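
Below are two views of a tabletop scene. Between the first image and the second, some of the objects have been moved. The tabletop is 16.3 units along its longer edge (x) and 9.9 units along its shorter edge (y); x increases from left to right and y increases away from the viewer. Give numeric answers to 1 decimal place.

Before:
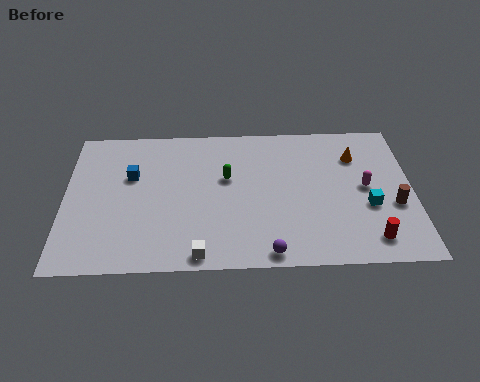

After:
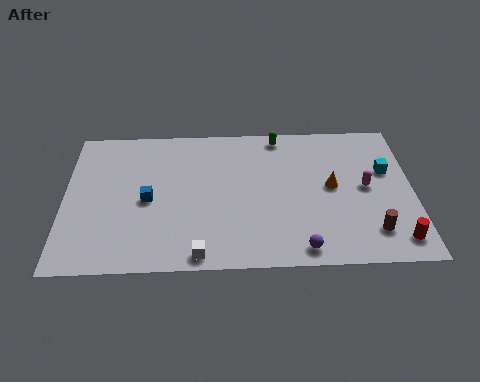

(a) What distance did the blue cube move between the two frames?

1.9

The blue cube was near (3.1, 6.3) before and (3.9, 4.6) after, so it travelled √(0.8² + 1.7²) ≈ 1.9 units.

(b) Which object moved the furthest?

the green capsule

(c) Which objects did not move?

the white cube and the magenta capsule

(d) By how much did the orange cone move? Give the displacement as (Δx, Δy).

(-1.2, -2.1)

From the two frames, the orange cone sits at roughly (13.7, 7.3) before and (12.5, 5.2) after.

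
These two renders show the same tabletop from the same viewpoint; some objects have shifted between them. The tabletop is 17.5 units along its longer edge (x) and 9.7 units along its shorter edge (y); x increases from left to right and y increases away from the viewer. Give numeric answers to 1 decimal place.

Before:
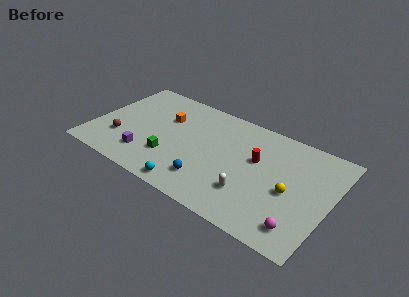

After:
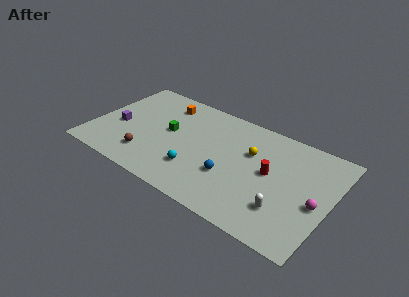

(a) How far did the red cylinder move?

1.3

The red cylinder moved from about (12.0, 5.9) to (13.1, 5.2), a distance of √(1.1² + 0.7²) ≈ 1.3.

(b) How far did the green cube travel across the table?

2.5

From (6.0, 2.9) to (5.5, 5.3), the green cube covered √(0.5² + 2.4²) ≈ 2.5 units.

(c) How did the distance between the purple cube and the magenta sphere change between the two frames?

+3.3

They were about 11.5 units apart before and 14.8 after — 3.3 units further apart.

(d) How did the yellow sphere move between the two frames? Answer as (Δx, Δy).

(-3.2, 2.0)

The yellow sphere was at about (14.7, 4.3) and moved to about (11.5, 6.3).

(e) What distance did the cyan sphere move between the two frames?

1.7

The cyan sphere was near (7.9, 1.0) before and (8.0, 2.7) after, so it travelled √(0.1² + 1.7²) ≈ 1.7 units.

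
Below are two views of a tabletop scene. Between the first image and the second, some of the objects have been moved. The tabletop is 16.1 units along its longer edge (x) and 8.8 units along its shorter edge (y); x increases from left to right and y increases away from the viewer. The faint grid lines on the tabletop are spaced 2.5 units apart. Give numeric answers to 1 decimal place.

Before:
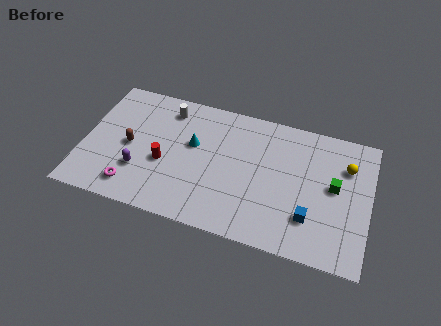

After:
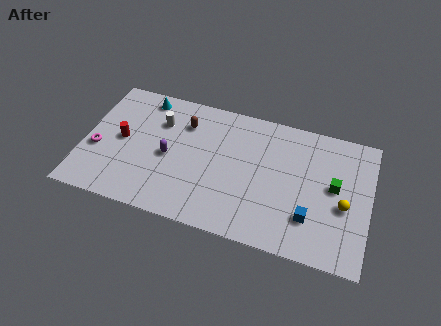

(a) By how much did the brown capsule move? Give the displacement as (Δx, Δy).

(2.9, 2.4)

The brown capsule was at about (2.6, 4.2) and moved to about (5.5, 6.6).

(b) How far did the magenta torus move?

3.0

The magenta torus was near (3.0, 1.5) before and (0.8, 3.5) after, so it travelled √(2.2² + 2.0²) ≈ 3.0 units.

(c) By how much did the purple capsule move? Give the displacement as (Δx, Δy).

(1.5, 1.4)

From the two frames, the purple capsule sits at roughly (3.3, 2.7) before and (4.8, 4.1) after.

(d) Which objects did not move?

the blue cube and the green cube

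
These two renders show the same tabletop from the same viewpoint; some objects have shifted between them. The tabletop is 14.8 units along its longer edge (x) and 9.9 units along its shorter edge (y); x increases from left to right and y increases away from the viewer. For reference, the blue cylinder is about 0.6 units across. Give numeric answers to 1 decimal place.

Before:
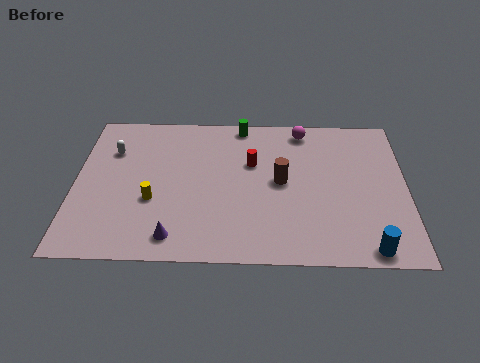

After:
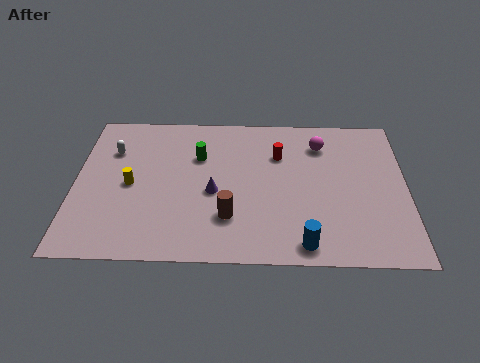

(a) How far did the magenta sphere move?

1.3

From (10.2, 8.7) to (11.0, 7.7), the magenta sphere covered √(0.8² + 1.0²) ≈ 1.3 units.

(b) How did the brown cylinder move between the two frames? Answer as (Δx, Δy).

(-2.3, -2.4)

The brown cylinder started near (9.2, 5.1) and ended near (6.9, 2.7).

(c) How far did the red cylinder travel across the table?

1.3

From (7.9, 6.3) to (9.1, 6.9), the red cylinder covered √(1.2² + 0.6²) ≈ 1.3 units.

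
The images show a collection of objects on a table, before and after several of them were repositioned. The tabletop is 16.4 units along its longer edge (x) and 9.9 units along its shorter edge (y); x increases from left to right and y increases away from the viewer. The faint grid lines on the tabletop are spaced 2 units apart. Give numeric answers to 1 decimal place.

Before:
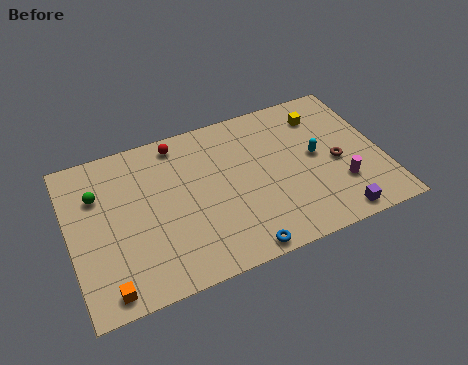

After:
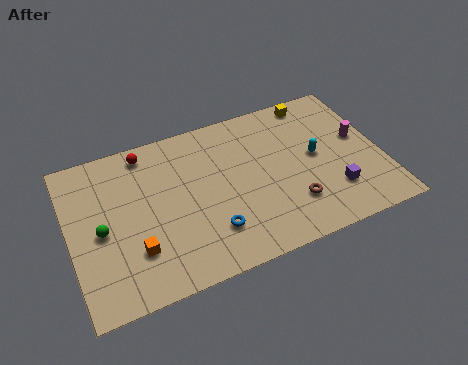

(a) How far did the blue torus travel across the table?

2.1

The blue torus moved from about (8.4, 0.8) to (7.1, 2.5), a distance of √(1.3² + 1.7²) ≈ 2.1.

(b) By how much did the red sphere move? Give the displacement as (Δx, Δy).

(-1.7, 0.0)

The red sphere was at about (6.0, 8.7) and moved to about (4.3, 8.7).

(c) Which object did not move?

the cyan capsule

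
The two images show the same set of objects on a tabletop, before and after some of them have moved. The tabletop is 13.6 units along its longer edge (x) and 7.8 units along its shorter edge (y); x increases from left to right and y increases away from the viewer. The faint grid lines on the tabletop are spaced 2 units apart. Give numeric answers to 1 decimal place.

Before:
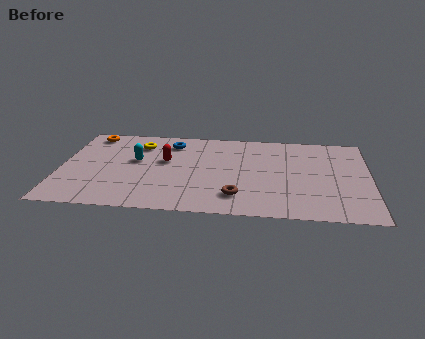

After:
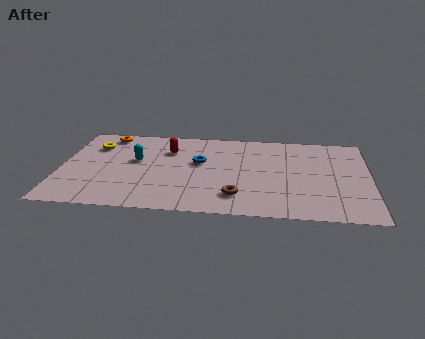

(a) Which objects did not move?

the cyan capsule and the brown torus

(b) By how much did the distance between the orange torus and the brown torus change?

-0.5

The distance was about 8.3 in the first image and 7.8 in the second, so they moved 0.5 units closer together.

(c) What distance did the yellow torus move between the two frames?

2.0

From (3.4, 6.0) to (1.4, 5.7), the yellow torus covered √(2.0² + 0.3²) ≈ 2.0 units.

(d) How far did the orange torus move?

0.7

The orange torus was near (1.2, 6.8) before and (1.9, 6.8) after, so it travelled √(0.7² + 0.0²) ≈ 0.7 units.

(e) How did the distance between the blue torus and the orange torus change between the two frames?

+1.1

Before: roughly 3.6 units apart; after: 4.7. That's 1.1 units further apart.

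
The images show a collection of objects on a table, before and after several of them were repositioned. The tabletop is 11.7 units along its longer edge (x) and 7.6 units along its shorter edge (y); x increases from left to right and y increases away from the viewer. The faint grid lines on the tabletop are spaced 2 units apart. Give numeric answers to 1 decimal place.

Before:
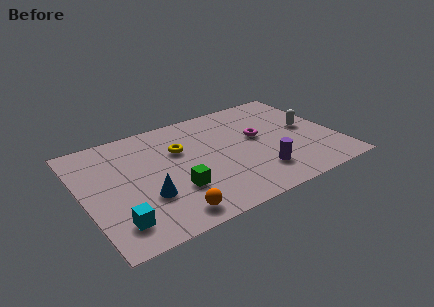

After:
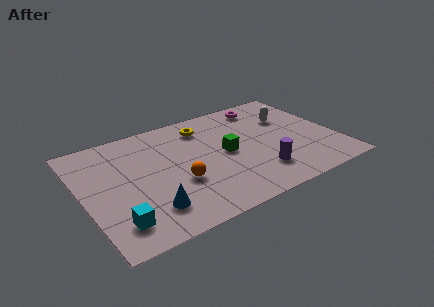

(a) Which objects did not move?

the cyan cube and the purple cylinder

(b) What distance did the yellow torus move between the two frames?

1.7

The yellow torus moved from about (4.6, 5.0) to (5.9, 6.1), a distance of √(1.3² + 1.1²) ≈ 1.7.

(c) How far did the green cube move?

3.0

From (4.0, 2.4) to (6.6, 3.8), the green cube covered √(2.6² + 1.4²) ≈ 3.0 units.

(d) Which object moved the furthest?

the green cube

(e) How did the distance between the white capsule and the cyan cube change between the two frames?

-0.3

Before: roughly 9.6 units apart; after: 9.3. That's 0.3 units closer together.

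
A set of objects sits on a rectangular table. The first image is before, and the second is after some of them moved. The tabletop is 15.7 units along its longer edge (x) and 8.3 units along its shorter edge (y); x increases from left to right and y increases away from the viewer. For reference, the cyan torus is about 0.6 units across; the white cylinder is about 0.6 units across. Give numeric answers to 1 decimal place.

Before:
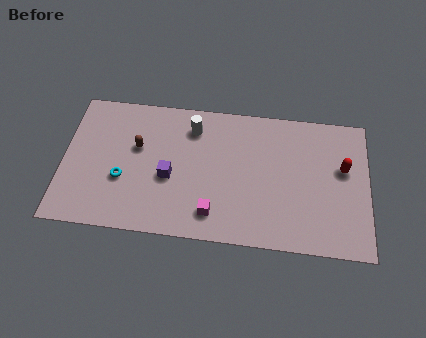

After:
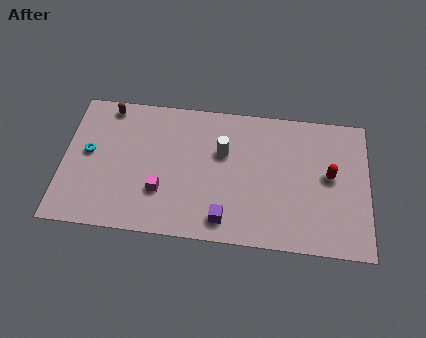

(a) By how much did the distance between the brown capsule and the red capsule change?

+1.3

They were about 10.6 units apart before and 11.9 after — 1.3 units further apart.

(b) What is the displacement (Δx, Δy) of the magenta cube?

(-2.7, 1.0)

The magenta cube was at about (7.8, 1.6) and moved to about (5.1, 2.6).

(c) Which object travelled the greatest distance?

the purple cube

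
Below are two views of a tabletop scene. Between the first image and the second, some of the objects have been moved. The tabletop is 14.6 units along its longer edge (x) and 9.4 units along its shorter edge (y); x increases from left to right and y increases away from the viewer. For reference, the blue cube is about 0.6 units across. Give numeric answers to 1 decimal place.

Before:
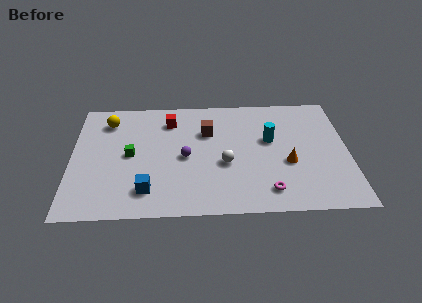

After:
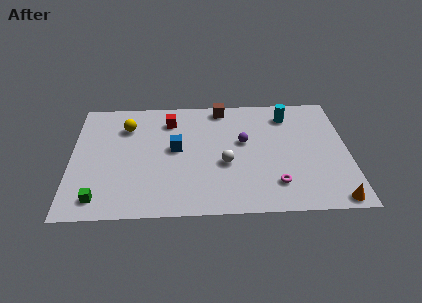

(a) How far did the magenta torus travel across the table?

0.6

The magenta torus moved from about (10.3, 1.6) to (10.7, 2.1), a distance of √(0.4² + 0.5²) ≈ 0.6.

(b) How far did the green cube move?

3.7

The green cube moved from about (3.1, 4.7) to (1.5, 1.4), a distance of √(1.6² + 3.3²) ≈ 3.7.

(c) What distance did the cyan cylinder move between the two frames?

2.2

The cyan cylinder was near (10.5, 5.6) before and (11.5, 7.6) after, so it travelled √(1.0² + 2.0²) ≈ 2.2 units.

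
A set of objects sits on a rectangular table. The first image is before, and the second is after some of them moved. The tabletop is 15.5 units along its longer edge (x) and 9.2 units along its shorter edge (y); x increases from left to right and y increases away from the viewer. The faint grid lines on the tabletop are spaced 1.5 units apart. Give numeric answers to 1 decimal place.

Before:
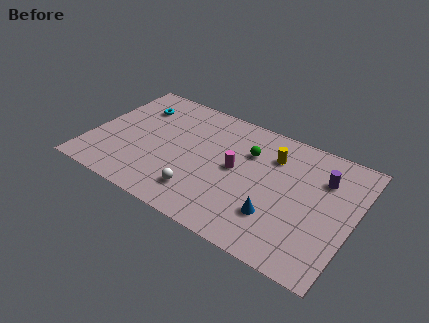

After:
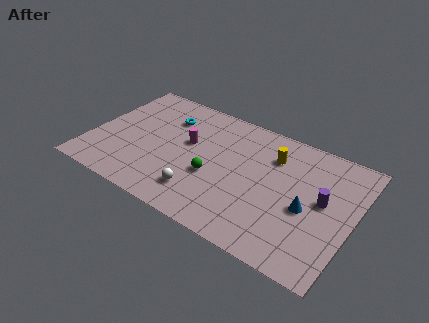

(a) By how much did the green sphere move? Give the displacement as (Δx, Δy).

(-1.7, -2.8)

The green sphere started near (9.1, 6.4) and ended near (7.4, 3.6).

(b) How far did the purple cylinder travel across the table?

1.6

The purple cylinder was near (13.5, 6.6) before and (13.7, 5.0) after, so it travelled √(0.2² + 1.6²) ≈ 1.6 units.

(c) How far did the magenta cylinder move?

3.1

From (8.6, 4.8) to (5.6, 5.4), the magenta cylinder covered √(3.0² + 0.6²) ≈ 3.1 units.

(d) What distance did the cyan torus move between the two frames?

1.9

From (2.2, 6.9) to (4.1, 6.8), the cyan torus covered √(1.9² + 0.1²) ≈ 1.9 units.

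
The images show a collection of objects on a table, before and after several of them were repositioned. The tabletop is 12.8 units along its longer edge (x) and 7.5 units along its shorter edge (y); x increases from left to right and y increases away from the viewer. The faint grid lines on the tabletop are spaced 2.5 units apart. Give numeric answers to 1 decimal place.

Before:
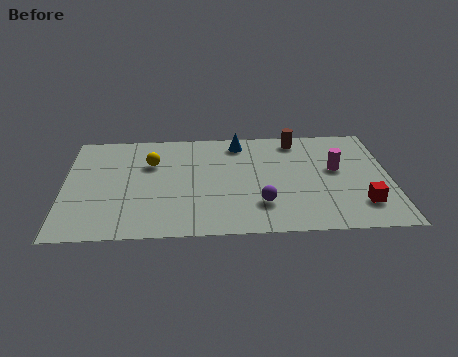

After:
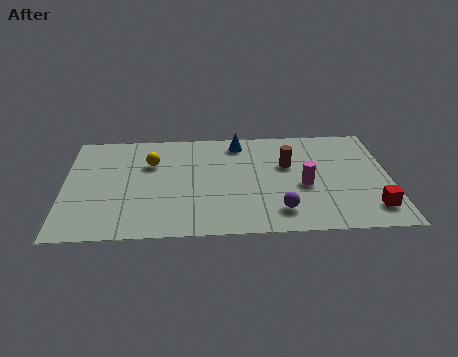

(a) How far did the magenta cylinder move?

1.7

The magenta cylinder moved from about (10.7, 4.3) to (9.4, 3.2), a distance of √(1.3² + 1.1²) ≈ 1.7.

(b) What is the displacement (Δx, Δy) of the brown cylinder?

(-0.4, -1.8)

From the two frames, the brown cylinder sits at roughly (9.2, 6.5) before and (8.8, 4.7) after.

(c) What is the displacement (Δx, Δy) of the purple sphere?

(0.7, -0.5)

The purple sphere was at about (7.7, 2.0) and moved to about (8.4, 1.5).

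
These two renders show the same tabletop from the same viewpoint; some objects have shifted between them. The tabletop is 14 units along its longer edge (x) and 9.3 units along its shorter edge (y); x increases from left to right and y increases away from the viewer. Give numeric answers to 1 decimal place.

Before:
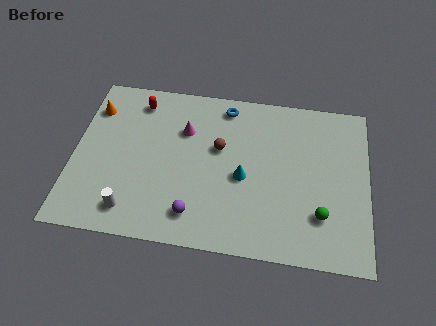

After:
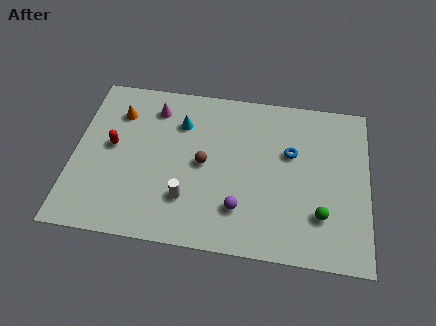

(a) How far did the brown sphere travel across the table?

1.2

From (6.9, 5.6) to (6.2, 4.6), the brown sphere covered √(0.7² + 1.0²) ≈ 1.2 units.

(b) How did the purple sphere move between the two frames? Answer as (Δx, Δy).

(2.1, 0.6)

The purple sphere was at about (5.9, 1.7) and moved to about (8.0, 2.3).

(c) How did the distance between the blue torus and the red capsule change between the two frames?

+4.3

Before: roughly 4.2 units apart; after: 8.5. That's 4.3 units further apart.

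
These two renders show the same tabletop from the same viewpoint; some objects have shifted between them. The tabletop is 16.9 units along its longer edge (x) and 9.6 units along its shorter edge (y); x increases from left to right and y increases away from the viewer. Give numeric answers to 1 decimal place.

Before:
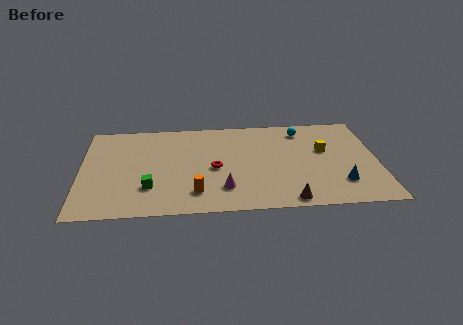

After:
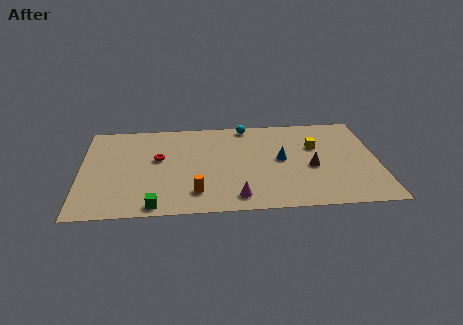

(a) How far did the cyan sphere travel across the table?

3.3

From (12.7, 8.0) to (9.5, 8.7), the cyan sphere covered √(3.2² + 0.7²) ≈ 3.3 units.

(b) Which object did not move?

the orange cylinder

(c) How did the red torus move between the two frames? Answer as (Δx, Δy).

(-3.2, 1.2)

The red torus started near (7.6, 4.4) and ended near (4.4, 5.6).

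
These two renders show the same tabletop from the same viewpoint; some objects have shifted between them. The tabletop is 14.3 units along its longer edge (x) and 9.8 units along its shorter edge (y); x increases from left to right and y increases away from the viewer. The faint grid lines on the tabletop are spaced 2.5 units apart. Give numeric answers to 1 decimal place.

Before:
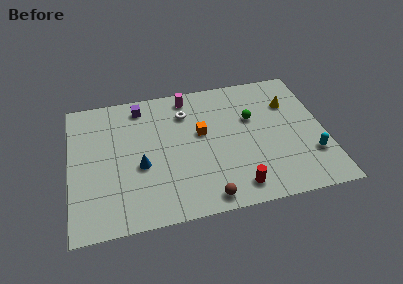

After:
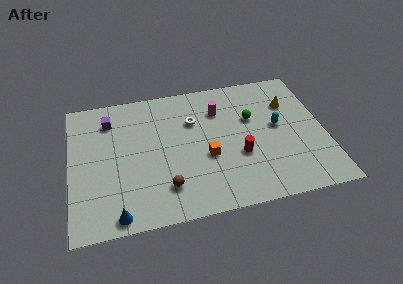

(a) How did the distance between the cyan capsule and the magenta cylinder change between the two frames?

-5.1

Before: roughly 8.8 units apart; after: 3.7. That's 5.1 units closer together.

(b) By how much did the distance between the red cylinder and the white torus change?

-2.6

The distance was about 6.5 in the first image and 3.9 in the second, so they moved 2.6 units closer together.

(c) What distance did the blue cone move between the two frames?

3.4

The blue cone was near (3.9, 4.0) before and (2.5, 0.9) after, so it travelled √(1.4² + 3.1²) ≈ 3.4 units.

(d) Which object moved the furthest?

the blue cone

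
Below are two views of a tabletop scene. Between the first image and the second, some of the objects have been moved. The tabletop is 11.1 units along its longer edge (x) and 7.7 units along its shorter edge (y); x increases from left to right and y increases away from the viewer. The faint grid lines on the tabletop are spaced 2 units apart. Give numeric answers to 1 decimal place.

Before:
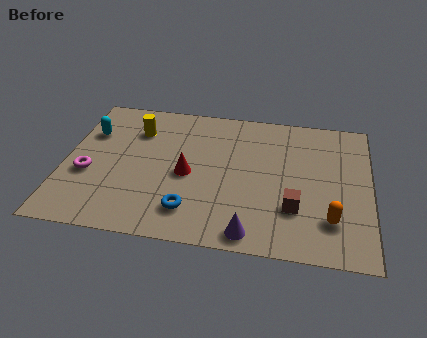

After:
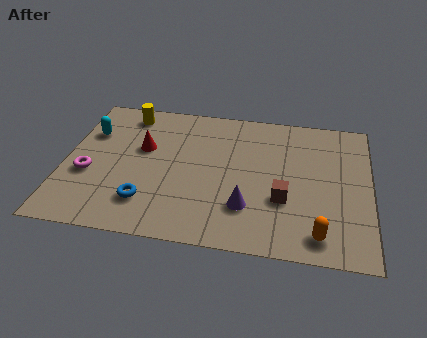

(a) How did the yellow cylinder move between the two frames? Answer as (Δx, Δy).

(-0.4, 0.9)

From the two frames, the yellow cylinder sits at roughly (2.5, 5.7) before and (2.1, 6.6) after.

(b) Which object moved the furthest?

the red cone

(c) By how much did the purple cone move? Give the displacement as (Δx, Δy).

(-0.2, 1.3)

From the two frames, the purple cone sits at roughly (6.9, 0.8) before and (6.7, 2.1) after.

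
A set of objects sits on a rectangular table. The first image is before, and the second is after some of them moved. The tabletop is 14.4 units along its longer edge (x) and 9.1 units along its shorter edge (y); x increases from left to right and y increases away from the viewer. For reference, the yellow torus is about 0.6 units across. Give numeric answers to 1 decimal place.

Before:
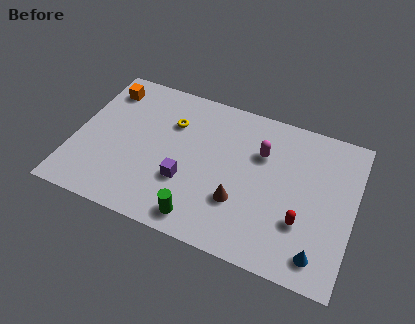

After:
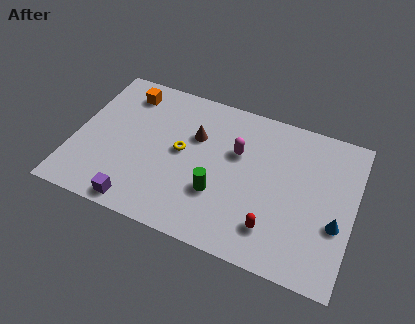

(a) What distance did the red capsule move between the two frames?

1.7

The red capsule moved from about (11.9, 2.9) to (10.5, 2.0), a distance of √(1.4² + 0.9²) ≈ 1.7.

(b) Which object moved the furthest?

the brown cone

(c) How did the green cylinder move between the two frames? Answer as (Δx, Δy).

(0.7, 1.8)

From the two frames, the green cylinder sits at roughly (6.9, 1.2) before and (7.6, 3.0) after.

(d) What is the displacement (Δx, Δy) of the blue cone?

(0.7, 2.0)

The blue cone was at about (12.9, 1.4) and moved to about (13.6, 3.4).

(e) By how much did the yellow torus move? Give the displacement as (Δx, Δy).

(0.7, -1.6)

The yellow torus started near (4.8, 6.4) and ended near (5.5, 4.8).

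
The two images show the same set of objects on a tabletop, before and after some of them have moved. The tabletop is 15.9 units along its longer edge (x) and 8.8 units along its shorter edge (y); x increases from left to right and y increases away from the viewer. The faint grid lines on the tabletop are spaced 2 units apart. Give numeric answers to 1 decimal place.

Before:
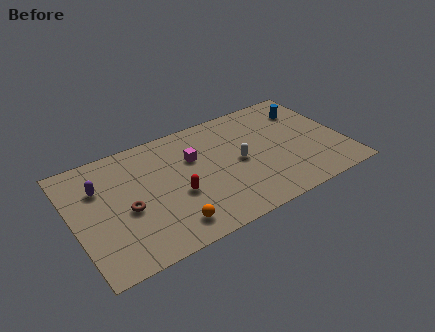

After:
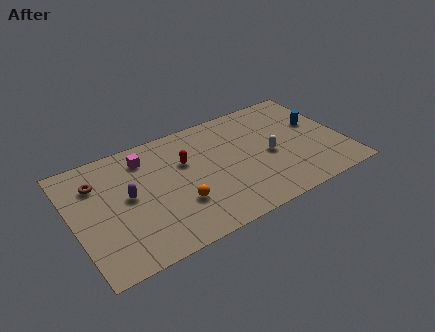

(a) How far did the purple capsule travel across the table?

2.1

The purple capsule was near (1.7, 6.1) before and (3.2, 4.7) after, so it travelled √(1.5² + 1.4²) ≈ 2.1 units.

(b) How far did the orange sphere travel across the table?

1.5

The orange sphere was near (5.2, 1.5) before and (5.9, 2.8) after, so it travelled √(0.7² + 1.3²) ≈ 1.5 units.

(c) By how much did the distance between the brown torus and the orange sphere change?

+2.5

Before: roughly 3.2 units apart; after: 5.7. That's 2.5 units further apart.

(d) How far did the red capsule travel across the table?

2.3

From (5.9, 3.5) to (6.7, 5.7), the red capsule covered √(0.8² + 2.2²) ≈ 2.3 units.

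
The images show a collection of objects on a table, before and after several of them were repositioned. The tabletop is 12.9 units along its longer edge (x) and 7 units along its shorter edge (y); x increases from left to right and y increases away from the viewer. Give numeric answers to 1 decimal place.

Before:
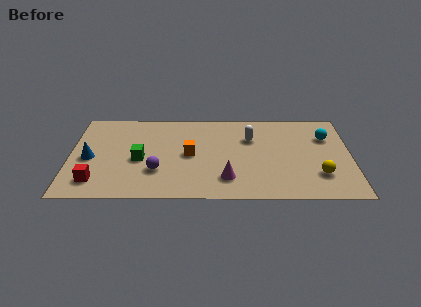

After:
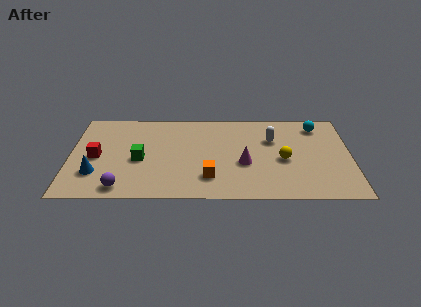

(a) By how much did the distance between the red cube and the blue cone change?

-0.5

They were about 1.8 units apart before and 1.3 after — 0.5 units closer together.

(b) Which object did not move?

the green cube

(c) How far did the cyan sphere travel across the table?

1.0

The cyan sphere moved from about (11.8, 4.9) to (11.4, 5.8), a distance of √(0.4² + 0.9²) ≈ 1.0.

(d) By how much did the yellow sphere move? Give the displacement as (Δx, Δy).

(-1.6, 1.2)

The yellow sphere started near (11.4, 1.9) and ended near (9.8, 3.1).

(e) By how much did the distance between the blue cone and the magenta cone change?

+0.3

Before: roughly 6.5 units apart; after: 6.8. That's 0.3 units further apart.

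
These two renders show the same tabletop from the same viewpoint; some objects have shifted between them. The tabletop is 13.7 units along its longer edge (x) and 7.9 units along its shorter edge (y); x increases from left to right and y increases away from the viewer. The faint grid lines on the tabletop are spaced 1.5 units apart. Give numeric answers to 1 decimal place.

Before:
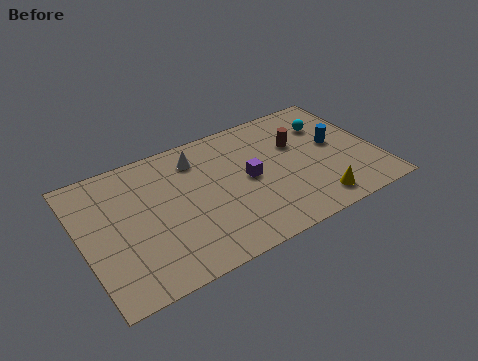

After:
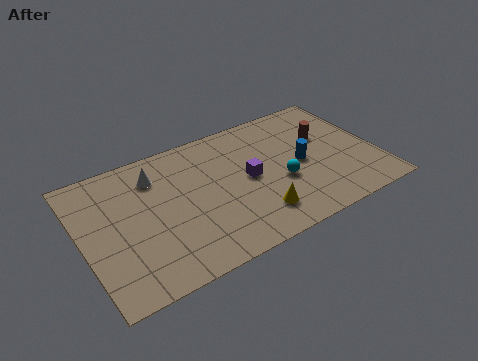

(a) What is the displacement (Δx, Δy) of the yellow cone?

(-2.7, 0.5)

From the two frames, the yellow cone sits at roughly (10.4, 1.2) before and (7.7, 1.7) after.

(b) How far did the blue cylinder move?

1.8

From (11.9, 4.3) to (10.2, 3.8), the blue cylinder covered √(1.7² + 0.5²) ≈ 1.8 units.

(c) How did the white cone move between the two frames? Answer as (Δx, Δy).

(-2.0, -0.2)

From the two frames, the white cone sits at roughly (5.6, 6.3) before and (3.6, 6.1) after.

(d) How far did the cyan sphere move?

3.7

The cyan sphere moved from about (11.8, 5.7) to (9.1, 3.1), a distance of √(2.7² + 2.6²) ≈ 3.7.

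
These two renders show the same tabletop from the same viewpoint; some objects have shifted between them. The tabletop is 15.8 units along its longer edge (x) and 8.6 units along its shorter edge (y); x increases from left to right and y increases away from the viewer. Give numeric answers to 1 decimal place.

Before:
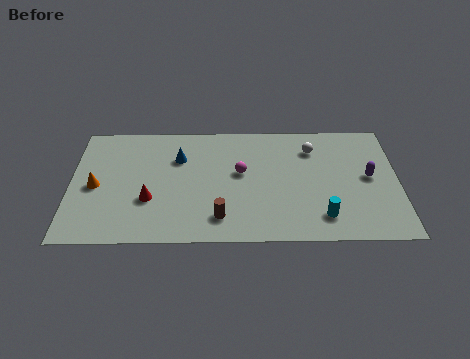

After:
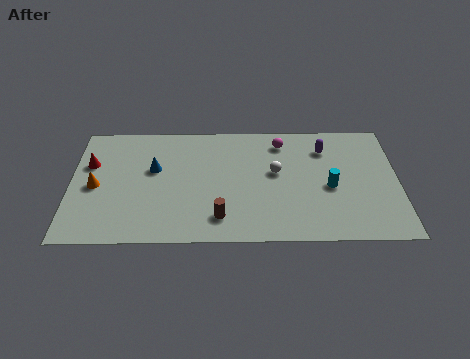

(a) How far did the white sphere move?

2.5

The white sphere was near (11.7, 6.6) before and (9.9, 4.9) after, so it travelled √(1.8² + 1.7²) ≈ 2.5 units.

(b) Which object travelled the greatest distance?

the red cone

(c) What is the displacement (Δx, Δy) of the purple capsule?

(-2.1, 2.1)

From the two frames, the purple capsule sits at roughly (14.4, 4.5) before and (12.3, 6.6) after.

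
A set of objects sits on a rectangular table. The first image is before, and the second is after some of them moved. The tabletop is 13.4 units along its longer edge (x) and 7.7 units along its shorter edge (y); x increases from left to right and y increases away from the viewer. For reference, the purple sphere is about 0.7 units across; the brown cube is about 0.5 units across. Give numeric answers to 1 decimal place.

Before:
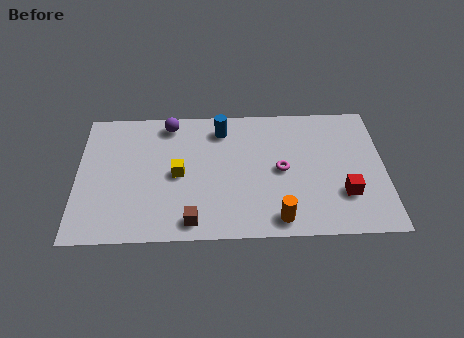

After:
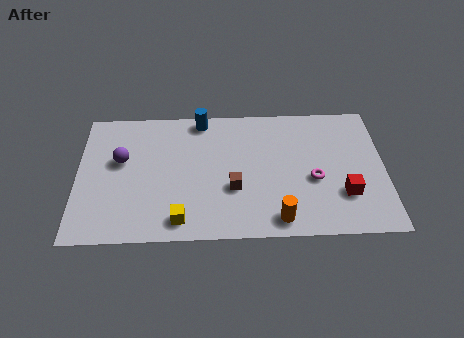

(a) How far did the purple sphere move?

3.0

The purple sphere moved from about (4.0, 6.7) to (1.9, 4.6), a distance of √(2.1² + 2.1²) ≈ 3.0.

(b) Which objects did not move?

the red cube and the orange cylinder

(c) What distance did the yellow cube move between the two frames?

2.6

From (4.4, 3.7) to (4.5, 1.1), the yellow cube covered √(0.1² + 2.6²) ≈ 2.6 units.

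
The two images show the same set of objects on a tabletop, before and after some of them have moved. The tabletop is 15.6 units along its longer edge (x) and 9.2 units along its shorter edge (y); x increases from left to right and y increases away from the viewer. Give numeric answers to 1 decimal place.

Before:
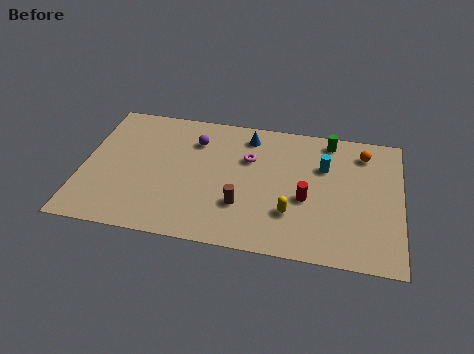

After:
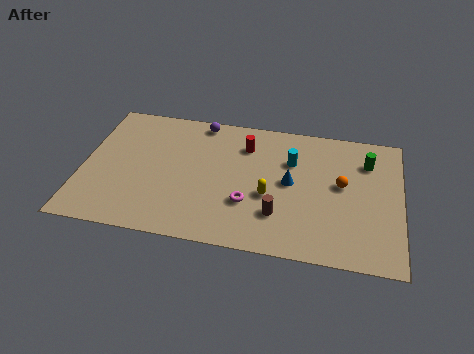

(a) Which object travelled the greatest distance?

the red cylinder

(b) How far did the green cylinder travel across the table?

2.2

The green cylinder was near (12.0, 8.1) before and (13.9, 6.9) after, so it travelled √(1.9² + 1.2²) ≈ 2.2 units.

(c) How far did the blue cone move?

3.6

From (8.0, 7.7) to (10.2, 4.8), the blue cone covered √(2.2² + 2.9²) ≈ 3.6 units.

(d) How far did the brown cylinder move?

1.8

The brown cylinder moved from about (7.9, 2.8) to (9.7, 2.5), a distance of √(1.8² + 0.3²) ≈ 1.8.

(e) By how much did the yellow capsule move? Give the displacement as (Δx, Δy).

(-1.1, 1.0)

The yellow capsule started near (10.3, 2.7) and ended near (9.2, 3.7).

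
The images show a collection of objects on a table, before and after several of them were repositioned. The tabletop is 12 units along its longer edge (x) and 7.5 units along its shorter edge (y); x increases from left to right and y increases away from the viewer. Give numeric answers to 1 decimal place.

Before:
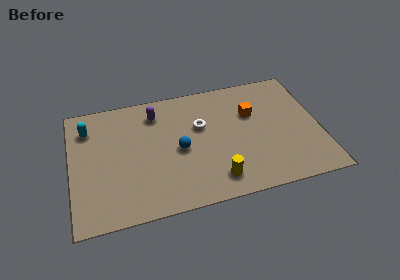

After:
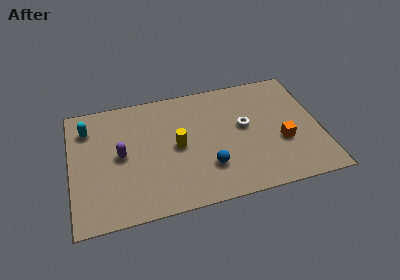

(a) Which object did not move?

the cyan capsule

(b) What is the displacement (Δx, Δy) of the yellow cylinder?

(-1.7, 2.4)

The yellow cylinder was at about (6.8, 1.3) and moved to about (5.1, 3.7).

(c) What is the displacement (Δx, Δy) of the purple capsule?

(-1.8, -2.2)

The purple capsule started near (4.2, 6.0) and ended near (2.4, 3.8).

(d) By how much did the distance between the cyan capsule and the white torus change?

+2.2

Before: roughly 5.5 units apart; after: 7.7. That's 2.2 units further apart.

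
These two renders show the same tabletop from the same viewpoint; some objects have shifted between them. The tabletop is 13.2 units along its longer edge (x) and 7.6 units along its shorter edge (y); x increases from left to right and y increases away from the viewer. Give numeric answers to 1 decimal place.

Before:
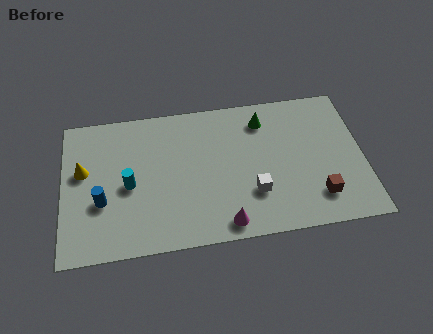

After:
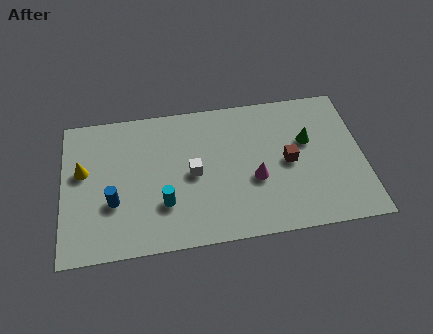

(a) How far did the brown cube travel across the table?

2.3

The brown cube moved from about (11.1, 1.7) to (9.9, 3.7), a distance of √(1.2² + 2.0²) ≈ 2.3.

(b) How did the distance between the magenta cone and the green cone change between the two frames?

-2.6

Before: roughly 5.5 units apart; after: 2.9. That's 2.6 units closer together.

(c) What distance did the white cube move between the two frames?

3.0

From (8.3, 2.3) to (5.7, 3.7), the white cube covered √(2.6² + 1.4²) ≈ 3.0 units.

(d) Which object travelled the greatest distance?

the white cube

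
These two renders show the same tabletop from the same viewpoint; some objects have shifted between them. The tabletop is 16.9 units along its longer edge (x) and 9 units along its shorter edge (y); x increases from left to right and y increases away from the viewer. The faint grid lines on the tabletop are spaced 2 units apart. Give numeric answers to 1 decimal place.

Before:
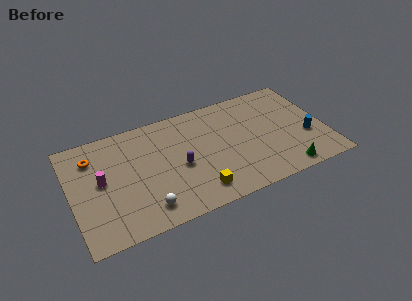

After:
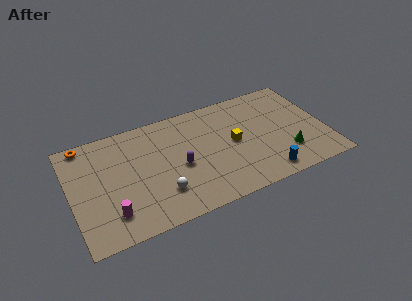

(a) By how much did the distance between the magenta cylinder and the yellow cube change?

+2.0

They were about 6.8 units apart before and 8.8 after — 2.0 units further apart.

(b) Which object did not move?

the purple capsule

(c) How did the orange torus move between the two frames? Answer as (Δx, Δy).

(-0.4, 1.3)

The orange torus started near (1.6, 6.9) and ended near (1.2, 8.2).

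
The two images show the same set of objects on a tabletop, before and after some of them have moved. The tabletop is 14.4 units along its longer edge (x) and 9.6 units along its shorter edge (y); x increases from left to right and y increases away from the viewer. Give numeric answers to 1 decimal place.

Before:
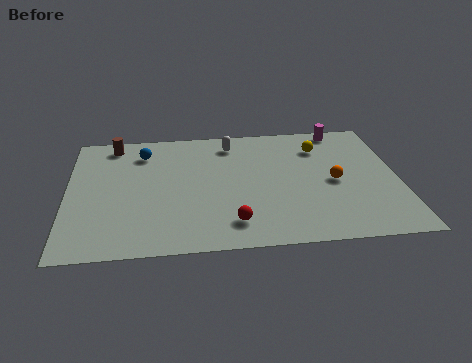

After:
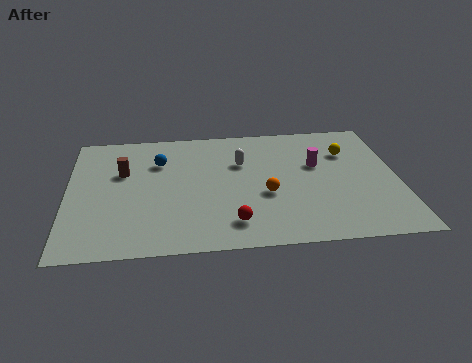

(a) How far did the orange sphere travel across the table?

3.1

The orange sphere moved from about (11.6, 4.5) to (8.6, 3.8), a distance of √(3.0² + 0.7²) ≈ 3.1.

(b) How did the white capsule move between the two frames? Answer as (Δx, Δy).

(0.4, -1.6)

From the two frames, the white capsule sits at roughly (7.2, 8.0) before and (7.6, 6.4) after.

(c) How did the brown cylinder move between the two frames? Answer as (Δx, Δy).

(0.4, -2.3)

The brown cylinder was at about (2.0, 8.4) and moved to about (2.4, 6.1).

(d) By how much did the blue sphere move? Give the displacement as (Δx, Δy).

(0.7, -0.8)

From the two frames, the blue sphere sits at roughly (3.3, 7.6) before and (4.0, 6.8) after.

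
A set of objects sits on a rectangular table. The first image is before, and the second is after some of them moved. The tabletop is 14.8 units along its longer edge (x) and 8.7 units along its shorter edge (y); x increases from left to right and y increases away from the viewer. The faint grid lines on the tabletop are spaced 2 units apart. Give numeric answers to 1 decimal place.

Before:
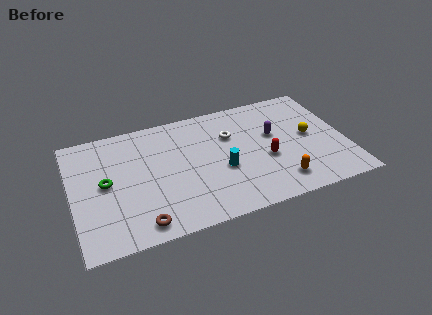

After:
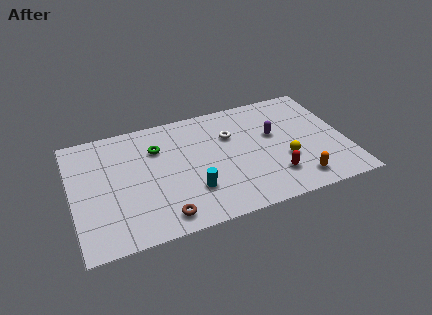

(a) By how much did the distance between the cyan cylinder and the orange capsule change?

+2.2

Before: roughly 3.5 units apart; after: 5.7. That's 2.2 units further apart.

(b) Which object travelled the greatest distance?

the green torus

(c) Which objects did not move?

the purple capsule and the white torus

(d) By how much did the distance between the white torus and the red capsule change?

+1.4

They were about 2.9 units apart before and 4.3 after — 1.4 units further apart.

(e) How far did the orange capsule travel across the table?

1.0

From (10.9, 1.6) to (11.9, 1.4), the orange capsule covered √(1.0² + 0.2²) ≈ 1.0 units.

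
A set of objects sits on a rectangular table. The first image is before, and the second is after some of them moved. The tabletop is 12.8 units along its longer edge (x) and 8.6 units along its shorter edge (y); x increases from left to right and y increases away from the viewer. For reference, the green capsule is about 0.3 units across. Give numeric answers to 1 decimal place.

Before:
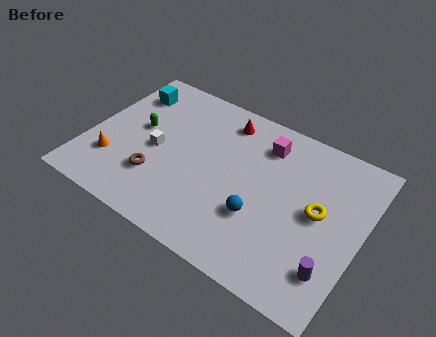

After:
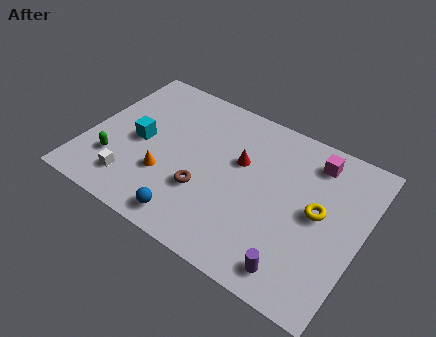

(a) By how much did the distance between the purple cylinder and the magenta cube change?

-0.3

Before: roughly 6.2 units apart; after: 5.9. That's 0.3 units closer together.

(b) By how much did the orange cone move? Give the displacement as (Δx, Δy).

(2.5, 0.4)

From the two frames, the orange cone sits at roughly (1.4, 2.4) before and (3.9, 2.8) after.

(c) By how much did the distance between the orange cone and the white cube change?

-0.6

They were about 2.4 units apart before and 1.8 after — 0.6 units closer together.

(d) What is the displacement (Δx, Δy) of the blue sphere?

(-2.9, -1.8)

The blue sphere started near (8.3, 2.9) and ended near (5.4, 1.1).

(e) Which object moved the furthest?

the blue sphere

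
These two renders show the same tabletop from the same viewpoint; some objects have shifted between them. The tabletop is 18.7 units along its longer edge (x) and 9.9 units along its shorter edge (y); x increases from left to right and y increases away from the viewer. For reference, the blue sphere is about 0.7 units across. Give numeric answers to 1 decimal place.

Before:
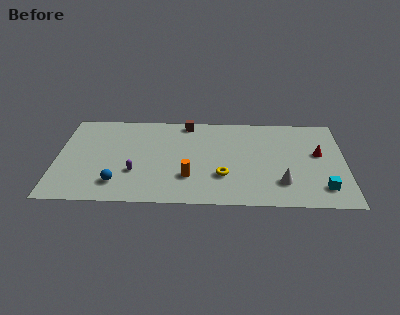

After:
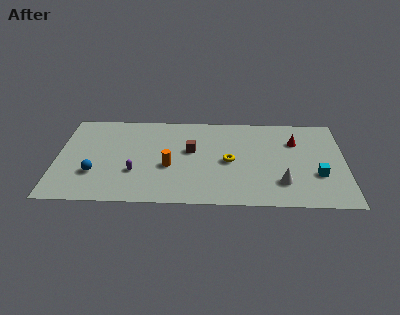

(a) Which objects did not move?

the purple capsule and the white cone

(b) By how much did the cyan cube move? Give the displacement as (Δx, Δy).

(-0.3, 1.4)

The cyan cube started near (17.2, 2.0) and ended near (16.9, 3.4).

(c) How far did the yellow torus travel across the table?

1.6

The yellow torus moved from about (10.8, 3.1) to (11.2, 4.7), a distance of √(0.4² + 1.6²) ≈ 1.6.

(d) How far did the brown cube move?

3.1

The brown cube moved from about (8.4, 8.9) to (8.7, 5.8), a distance of √(0.3² + 3.1²) ≈ 3.1.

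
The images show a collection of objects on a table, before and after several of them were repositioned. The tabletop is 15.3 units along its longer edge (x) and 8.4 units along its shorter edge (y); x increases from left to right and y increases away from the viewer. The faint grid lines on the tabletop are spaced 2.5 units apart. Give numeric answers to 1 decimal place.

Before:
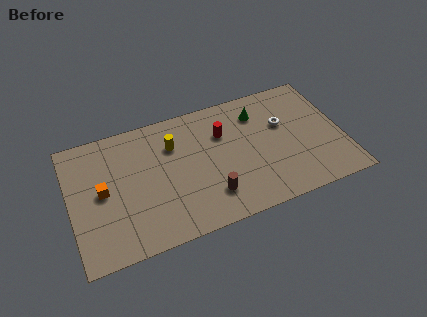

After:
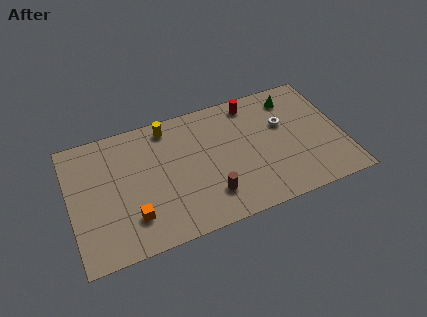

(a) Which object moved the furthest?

the orange cube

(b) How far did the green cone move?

2.0

From (10.8, 6.5) to (12.8, 6.9), the green cone covered √(2.0² + 0.4²) ≈ 2.0 units.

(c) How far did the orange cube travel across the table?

2.7

The orange cube moved from about (1.8, 4.3) to (3.3, 2.1), a distance of √(1.5² + 2.2²) ≈ 2.7.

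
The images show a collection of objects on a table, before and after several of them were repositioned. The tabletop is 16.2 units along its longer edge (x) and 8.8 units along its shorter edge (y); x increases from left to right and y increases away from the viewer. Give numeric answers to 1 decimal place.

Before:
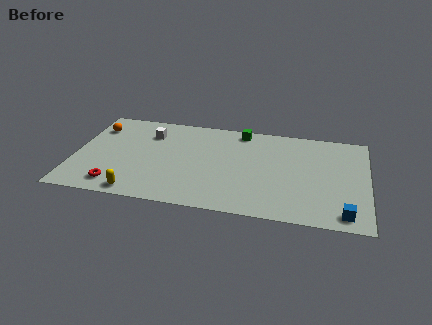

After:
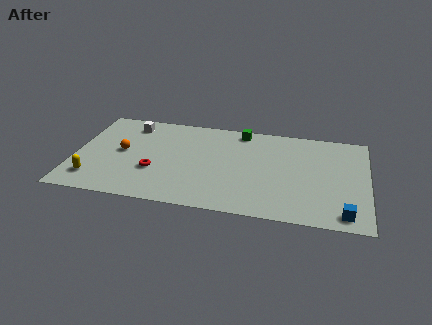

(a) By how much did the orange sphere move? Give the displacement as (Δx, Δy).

(1.6, -2.1)

The orange sphere started near (1.0, 6.7) and ended near (2.6, 4.6).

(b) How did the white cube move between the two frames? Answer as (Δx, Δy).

(-1.1, 0.7)

From the two frames, the white cube sits at roughly (4.0, 6.6) before and (2.9, 7.3) after.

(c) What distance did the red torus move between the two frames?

2.6

From (2.5, 1.4) to (4.5, 3.1), the red torus covered √(2.0² + 1.7²) ≈ 2.6 units.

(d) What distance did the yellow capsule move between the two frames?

2.7

The yellow capsule was near (3.7, 0.9) before and (1.2, 1.8) after, so it travelled √(2.5² + 0.9²) ≈ 2.7 units.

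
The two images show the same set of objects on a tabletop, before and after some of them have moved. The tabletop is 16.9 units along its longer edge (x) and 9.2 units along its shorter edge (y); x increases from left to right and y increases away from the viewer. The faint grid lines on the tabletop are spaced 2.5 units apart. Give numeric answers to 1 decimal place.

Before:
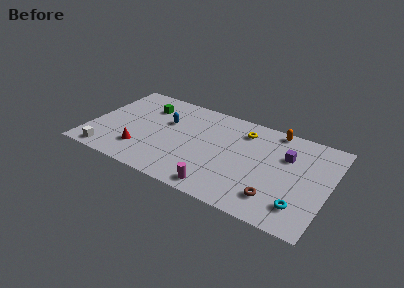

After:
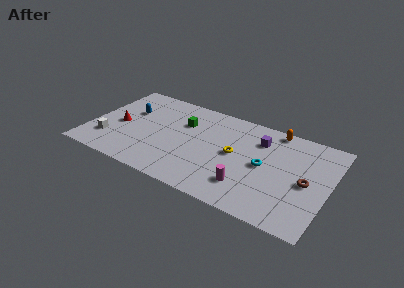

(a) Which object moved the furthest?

the cyan torus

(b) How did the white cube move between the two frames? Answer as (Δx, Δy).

(-0.2, 1.4)

The white cube started near (1.7, 1.0) and ended near (1.5, 2.4).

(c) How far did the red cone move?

2.7

The red cone was near (3.9, 2.3) before and (2.0, 4.2) after, so it travelled √(1.9² + 1.9²) ≈ 2.7 units.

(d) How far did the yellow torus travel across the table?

2.5

From (10.6, 7.3) to (10.3, 4.8), the yellow torus covered √(0.3² + 2.5²) ≈ 2.5 units.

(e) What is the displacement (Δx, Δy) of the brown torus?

(1.9, 2.3)

From the two frames, the brown torus sits at roughly (13.5, 2.0) before and (15.4, 4.3) after.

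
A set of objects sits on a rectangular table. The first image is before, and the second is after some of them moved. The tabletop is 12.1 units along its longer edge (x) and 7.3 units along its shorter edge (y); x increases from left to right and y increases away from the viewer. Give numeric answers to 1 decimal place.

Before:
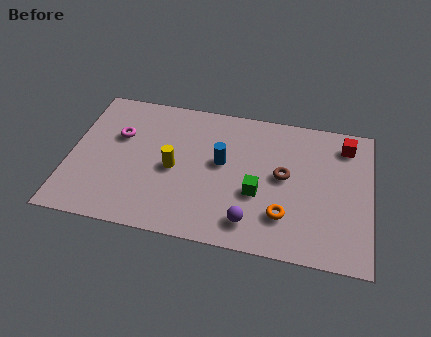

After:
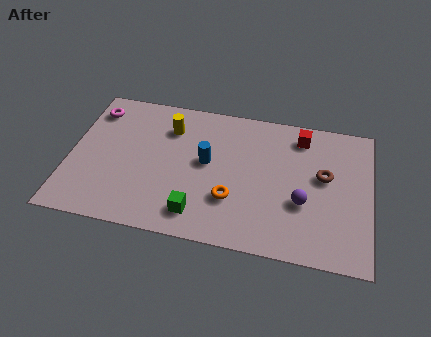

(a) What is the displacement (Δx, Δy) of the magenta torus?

(-1.1, 1.2)

The magenta torus was at about (1.9, 4.7) and moved to about (0.8, 5.9).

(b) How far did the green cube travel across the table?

2.7

From (7.6, 2.8) to (5.3, 1.3), the green cube covered √(2.3² + 1.5²) ≈ 2.7 units.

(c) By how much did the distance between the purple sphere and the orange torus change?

+1.4

The distance was about 1.4 in the first image and 2.8 in the second, so they moved 1.4 units further apart.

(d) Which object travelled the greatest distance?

the green cube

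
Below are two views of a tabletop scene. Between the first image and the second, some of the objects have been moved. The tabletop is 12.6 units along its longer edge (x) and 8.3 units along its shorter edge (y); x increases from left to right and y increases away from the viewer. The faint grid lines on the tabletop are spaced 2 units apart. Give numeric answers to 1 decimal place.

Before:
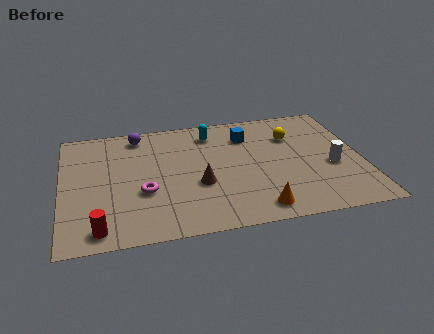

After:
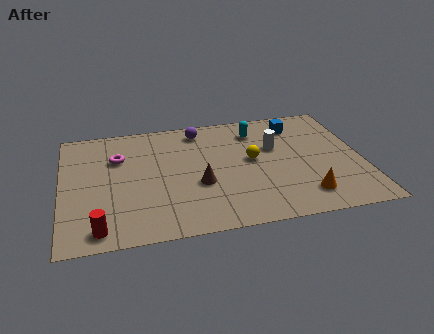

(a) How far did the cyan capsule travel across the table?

1.9

From (6.4, 6.8) to (8.3, 6.6), the cyan capsule covered √(1.9² + 0.2²) ≈ 1.9 units.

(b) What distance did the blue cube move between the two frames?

2.1

The blue cube moved from about (7.9, 6.3) to (10.0, 6.7), a distance of √(2.1² + 0.4²) ≈ 2.1.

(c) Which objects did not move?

the red cylinder and the brown cone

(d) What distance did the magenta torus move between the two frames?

2.8

The magenta torus moved from about (3.4, 3.1) to (2.4, 5.7), a distance of √(1.0² + 2.6²) ≈ 2.8.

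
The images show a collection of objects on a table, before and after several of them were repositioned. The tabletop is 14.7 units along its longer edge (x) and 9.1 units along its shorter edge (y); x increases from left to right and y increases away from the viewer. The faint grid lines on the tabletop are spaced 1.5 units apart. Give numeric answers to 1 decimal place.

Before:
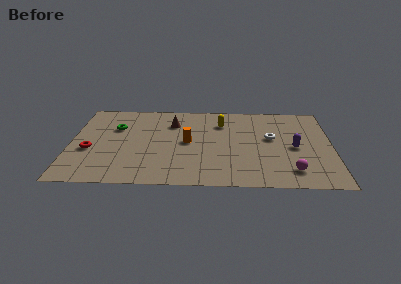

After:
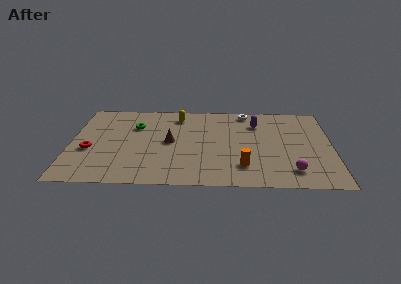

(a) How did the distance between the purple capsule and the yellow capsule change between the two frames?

-0.3

Before: roughly 4.9 units apart; after: 4.6. That's 0.3 units closer together.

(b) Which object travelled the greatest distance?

the orange cylinder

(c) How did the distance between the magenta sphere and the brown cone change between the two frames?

-1.0

Before: roughly 8.4 units apart; after: 7.4. That's 1.0 units closer together.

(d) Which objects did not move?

the red torus and the magenta sphere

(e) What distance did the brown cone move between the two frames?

2.1

The brown cone was near (5.7, 6.7) before and (5.6, 4.6) after, so it travelled √(0.1² + 2.1²) ≈ 2.1 units.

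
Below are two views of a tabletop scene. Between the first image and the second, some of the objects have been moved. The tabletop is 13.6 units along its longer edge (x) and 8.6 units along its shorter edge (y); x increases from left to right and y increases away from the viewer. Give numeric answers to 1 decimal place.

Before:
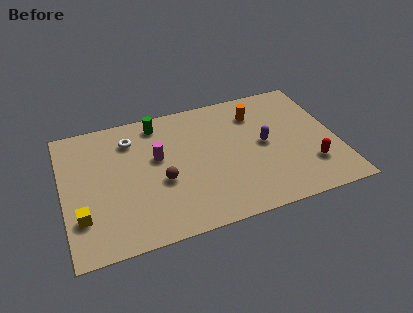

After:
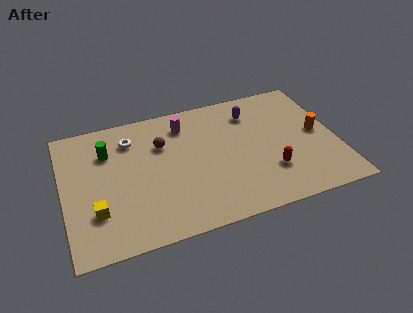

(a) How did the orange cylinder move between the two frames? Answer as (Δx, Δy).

(2.9, -2.2)

From the two frames, the orange cylinder sits at roughly (9.8, 6.6) before and (12.7, 4.4) after.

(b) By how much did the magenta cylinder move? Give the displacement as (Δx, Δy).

(1.5, 1.8)

The magenta cylinder started near (4.7, 5.1) and ended near (6.2, 6.9).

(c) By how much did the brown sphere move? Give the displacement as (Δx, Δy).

(0.2, 2.4)

The brown sphere was at about (4.8, 3.5) and moved to about (5.0, 5.9).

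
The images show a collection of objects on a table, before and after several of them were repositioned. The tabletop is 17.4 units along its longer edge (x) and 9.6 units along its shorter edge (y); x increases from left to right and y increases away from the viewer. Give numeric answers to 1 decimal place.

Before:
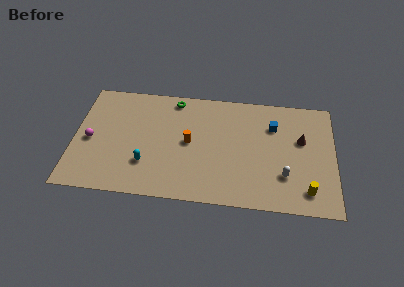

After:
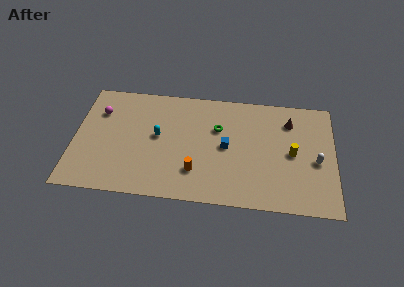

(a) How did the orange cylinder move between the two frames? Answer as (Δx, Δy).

(0.5, -2.4)

From the two frames, the orange cylinder sits at roughly (7.7, 4.9) before and (8.2, 2.5) after.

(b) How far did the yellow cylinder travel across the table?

3.2

The yellow cylinder moved from about (15.6, 1.7) to (14.6, 4.7), a distance of √(1.0² + 3.0²) ≈ 3.2.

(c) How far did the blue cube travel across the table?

3.7

The blue cube moved from about (13.3, 6.9) to (10.2, 4.8), a distance of √(3.1² + 2.1²) ≈ 3.7.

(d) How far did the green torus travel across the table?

3.7

The green torus was near (6.6, 8.5) before and (9.6, 6.3) after, so it travelled √(3.0² + 2.2²) ≈ 3.7 units.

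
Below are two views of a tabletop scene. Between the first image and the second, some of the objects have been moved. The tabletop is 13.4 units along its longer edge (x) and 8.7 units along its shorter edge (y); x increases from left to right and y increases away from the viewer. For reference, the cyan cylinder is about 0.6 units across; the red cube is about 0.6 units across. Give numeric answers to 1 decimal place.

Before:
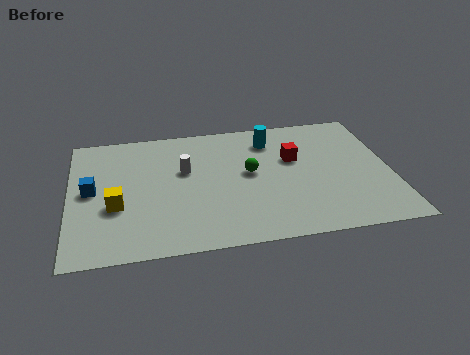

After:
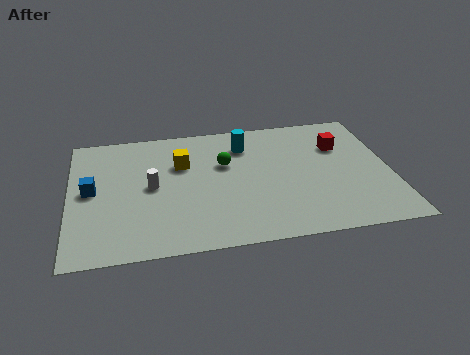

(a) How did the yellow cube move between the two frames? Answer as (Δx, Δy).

(2.8, 2.5)

The yellow cube was at about (1.9, 3.3) and moved to about (4.7, 5.8).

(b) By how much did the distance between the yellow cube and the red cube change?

-1.1

The distance was about 7.8 in the first image and 6.7 in the second, so they moved 1.1 units closer together.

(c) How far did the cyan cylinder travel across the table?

1.1

The cyan cylinder was near (8.5, 6.9) before and (7.4, 6.7) after, so it travelled √(1.1² + 0.2²) ≈ 1.1 units.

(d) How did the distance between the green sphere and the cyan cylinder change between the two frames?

-0.9

They were about 2.4 units apart before and 1.5 after — 0.9 units closer together.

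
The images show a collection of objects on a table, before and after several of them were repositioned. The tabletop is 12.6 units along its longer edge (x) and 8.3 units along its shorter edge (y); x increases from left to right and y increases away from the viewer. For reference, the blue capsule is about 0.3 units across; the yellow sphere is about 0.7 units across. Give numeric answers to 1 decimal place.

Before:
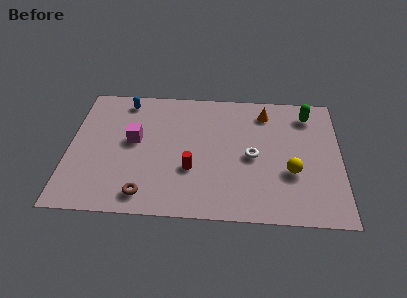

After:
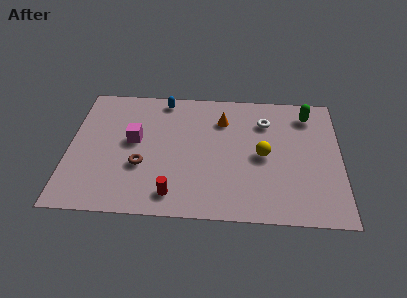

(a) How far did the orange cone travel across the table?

2.1

The orange cone moved from about (9.1, 6.8) to (7.1, 6.2), a distance of √(2.0² + 0.6²) ≈ 2.1.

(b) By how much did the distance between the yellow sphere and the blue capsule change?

-3.1

Before: roughly 8.9 units apart; after: 5.8. That's 3.1 units closer together.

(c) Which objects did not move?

the green capsule and the magenta cube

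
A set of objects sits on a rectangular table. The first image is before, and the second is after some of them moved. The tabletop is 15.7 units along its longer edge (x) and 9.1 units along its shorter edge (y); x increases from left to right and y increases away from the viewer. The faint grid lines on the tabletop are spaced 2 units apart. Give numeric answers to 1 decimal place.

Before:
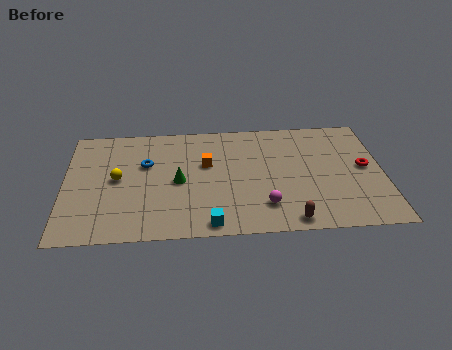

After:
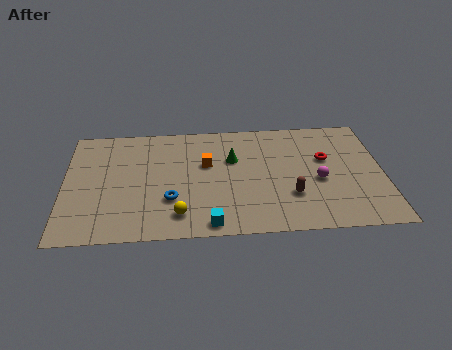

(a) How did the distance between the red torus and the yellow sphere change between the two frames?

-3.9

They were about 12.2 units apart before and 8.3 after — 3.9 units closer together.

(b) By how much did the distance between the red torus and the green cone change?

-4.6

The distance was about 9.2 in the first image and 4.6 in the second, so they moved 4.6 units closer together.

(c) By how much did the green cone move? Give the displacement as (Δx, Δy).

(2.7, 1.6)

From the two frames, the green cone sits at roughly (5.6, 4.3) before and (8.3, 5.9) after.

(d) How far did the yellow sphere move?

4.2

From (2.6, 4.7) to (5.6, 1.7), the yellow sphere covered √(3.0² + 3.0²) ≈ 4.2 units.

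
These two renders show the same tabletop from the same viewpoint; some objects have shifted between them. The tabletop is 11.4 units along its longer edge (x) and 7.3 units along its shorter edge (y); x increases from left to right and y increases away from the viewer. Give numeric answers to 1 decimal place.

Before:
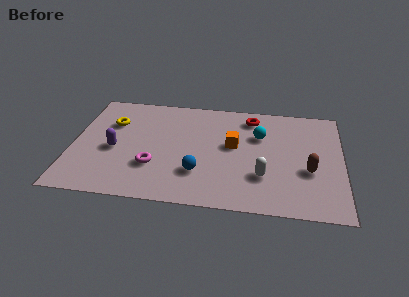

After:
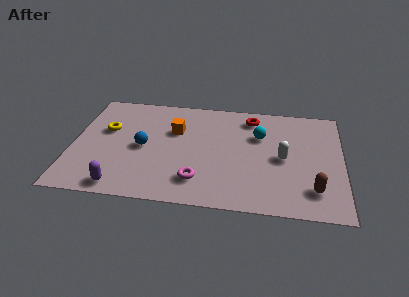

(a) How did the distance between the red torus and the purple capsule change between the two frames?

+1.1

Before: roughly 6.4 units apart; after: 7.5. That's 1.1 units further apart.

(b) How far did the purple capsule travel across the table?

2.4

From (1.8, 3.2) to (2.2, 0.8), the purple capsule covered √(0.4² + 2.4²) ≈ 2.4 units.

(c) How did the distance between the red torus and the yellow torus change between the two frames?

+0.3

They were about 6.0 units apart before and 6.3 after — 0.3 units further apart.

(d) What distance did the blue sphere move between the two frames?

2.8

The blue sphere moved from about (5.4, 2.1) to (3.0, 3.5), a distance of √(2.4² + 1.4²) ≈ 2.8.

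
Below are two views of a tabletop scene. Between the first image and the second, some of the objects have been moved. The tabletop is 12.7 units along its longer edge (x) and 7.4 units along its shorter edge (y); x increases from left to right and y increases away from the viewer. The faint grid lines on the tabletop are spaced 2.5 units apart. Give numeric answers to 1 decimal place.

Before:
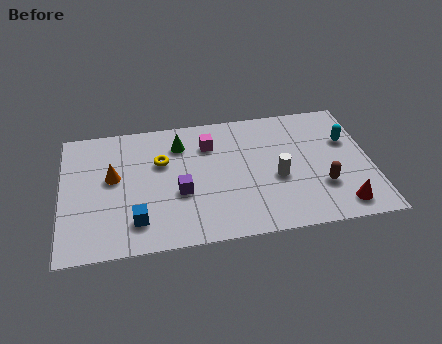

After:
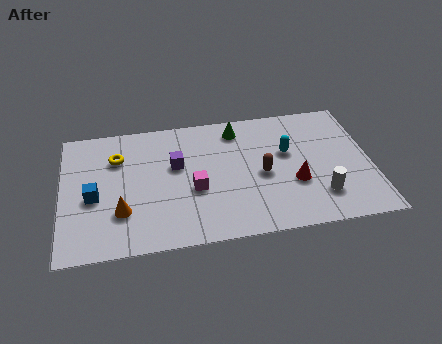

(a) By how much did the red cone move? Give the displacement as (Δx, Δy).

(-1.8, 1.6)

From the two frames, the red cone sits at roughly (11.3, 1.1) before and (9.5, 2.7) after.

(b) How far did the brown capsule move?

2.6

The brown capsule moved from about (10.6, 2.3) to (8.2, 3.4), a distance of √(2.4² + 1.1²) ≈ 2.6.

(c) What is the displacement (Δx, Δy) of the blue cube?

(-1.7, 1.6)

From the two frames, the blue cube sits at roughly (3.0, 1.6) before and (1.3, 3.2) after.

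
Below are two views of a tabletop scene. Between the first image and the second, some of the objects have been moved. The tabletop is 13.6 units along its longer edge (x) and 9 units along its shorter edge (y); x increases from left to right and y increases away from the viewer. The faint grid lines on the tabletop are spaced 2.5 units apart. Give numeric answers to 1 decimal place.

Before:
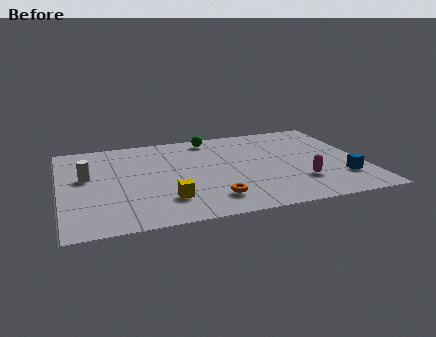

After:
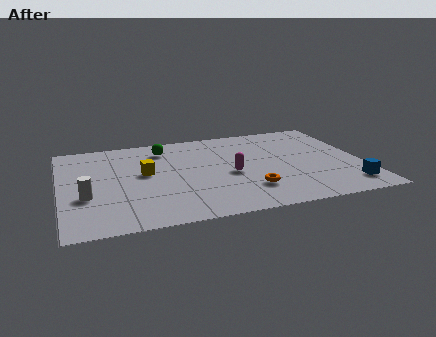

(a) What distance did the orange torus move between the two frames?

1.8

From (6.6, 1.8) to (8.3, 2.3), the orange torus covered √(1.7² + 0.5²) ≈ 1.8 units.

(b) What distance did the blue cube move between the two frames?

0.8

From (12.5, 2.4) to (12.7, 1.6), the blue cube covered √(0.2² + 0.8²) ≈ 0.8 units.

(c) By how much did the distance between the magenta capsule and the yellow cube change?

-2.1

Before: roughly 6.0 units apart; after: 3.9. That's 2.1 units closer together.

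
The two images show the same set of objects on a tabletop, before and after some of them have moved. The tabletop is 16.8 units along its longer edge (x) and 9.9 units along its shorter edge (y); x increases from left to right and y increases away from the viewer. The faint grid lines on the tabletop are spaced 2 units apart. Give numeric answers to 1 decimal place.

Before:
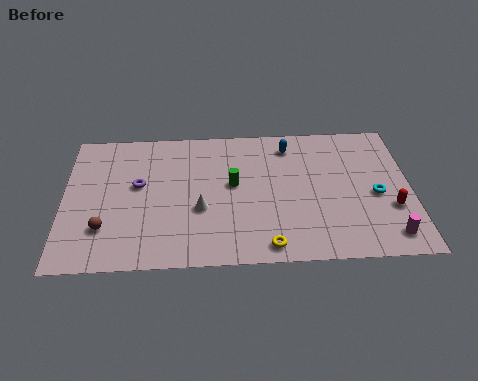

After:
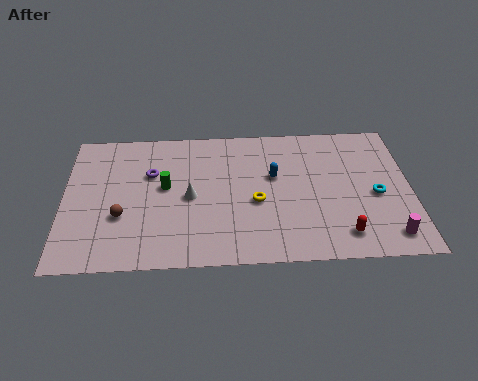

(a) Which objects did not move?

the cyan torus and the magenta cylinder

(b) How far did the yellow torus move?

3.1

From (9.8, 1.1) to (9.3, 4.2), the yellow torus covered √(0.5² + 3.1²) ≈ 3.1 units.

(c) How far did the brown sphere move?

1.1

The brown sphere moved from about (2.0, 2.7) to (2.8, 3.5), a distance of √(0.8² + 0.8²) ≈ 1.1.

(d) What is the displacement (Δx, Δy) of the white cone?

(-0.5, 0.9)

The white cone started near (6.6, 3.8) and ended near (6.1, 4.7).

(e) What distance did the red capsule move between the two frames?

2.9

The red capsule moved from about (15.8, 3.4) to (13.4, 1.7), a distance of √(2.4² + 1.7²) ≈ 2.9.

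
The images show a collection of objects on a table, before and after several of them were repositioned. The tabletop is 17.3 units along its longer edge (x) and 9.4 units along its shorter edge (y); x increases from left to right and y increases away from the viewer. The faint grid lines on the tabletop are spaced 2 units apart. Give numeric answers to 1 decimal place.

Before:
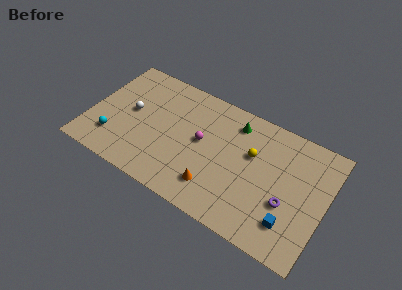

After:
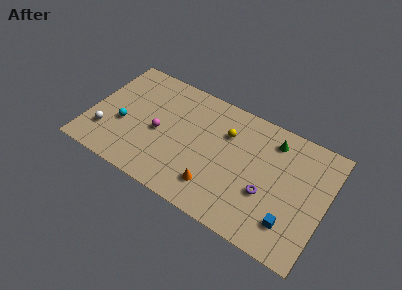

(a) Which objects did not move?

the orange cone and the blue cube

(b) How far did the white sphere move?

2.9

From (2.9, 5.0) to (1.4, 2.5), the white sphere covered √(1.5² + 2.5²) ≈ 2.9 units.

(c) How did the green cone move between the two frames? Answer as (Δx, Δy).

(2.8, 0.0)

The green cone was at about (10.3, 7.7) and moved to about (13.1, 7.7).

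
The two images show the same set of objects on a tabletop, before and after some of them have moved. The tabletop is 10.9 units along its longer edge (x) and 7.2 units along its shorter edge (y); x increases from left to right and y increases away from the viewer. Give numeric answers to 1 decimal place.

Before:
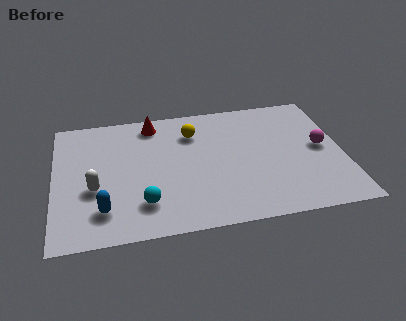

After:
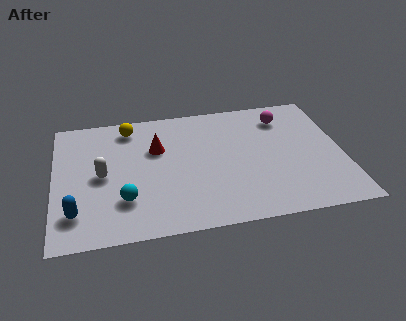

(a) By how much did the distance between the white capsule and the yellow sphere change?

-1.8

The distance was about 4.6 in the first image and 2.8 in the second, so they moved 1.8 units closer together.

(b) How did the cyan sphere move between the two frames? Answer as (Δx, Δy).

(-0.7, 0.3)

From the two frames, the cyan sphere sits at roughly (3.3, 1.7) before and (2.6, 2.0) after.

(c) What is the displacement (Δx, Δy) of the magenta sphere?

(-1.3, 2.0)

The magenta sphere was at about (10.1, 3.7) and moved to about (8.8, 5.7).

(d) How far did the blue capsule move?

1.0

From (1.8, 1.6) to (0.8, 1.6), the blue capsule covered √(1.0² + 0.0²) ≈ 1.0 units.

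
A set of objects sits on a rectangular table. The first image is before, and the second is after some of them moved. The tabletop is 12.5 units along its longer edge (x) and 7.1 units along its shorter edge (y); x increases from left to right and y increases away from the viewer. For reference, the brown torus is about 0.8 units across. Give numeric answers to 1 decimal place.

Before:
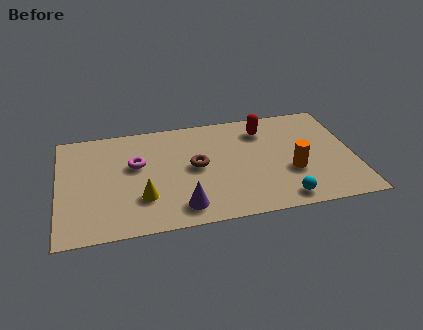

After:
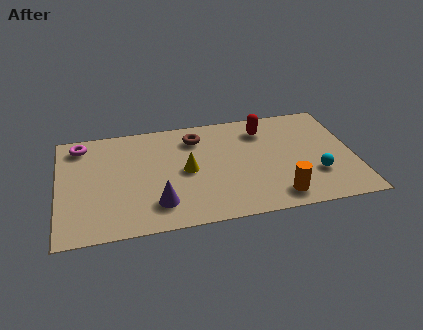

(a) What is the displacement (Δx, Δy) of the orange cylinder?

(-0.7, -1.5)

From the two frames, the orange cylinder sits at roughly (9.8, 2.6) before and (9.1, 1.1) after.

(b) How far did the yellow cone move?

2.4

From (3.5, 2.1) to (5.4, 3.5), the yellow cone covered √(1.9² + 1.4²) ≈ 2.4 units.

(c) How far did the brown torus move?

1.9

From (5.8, 3.7) to (5.9, 5.6), the brown torus covered √(0.1² + 1.9²) ≈ 1.9 units.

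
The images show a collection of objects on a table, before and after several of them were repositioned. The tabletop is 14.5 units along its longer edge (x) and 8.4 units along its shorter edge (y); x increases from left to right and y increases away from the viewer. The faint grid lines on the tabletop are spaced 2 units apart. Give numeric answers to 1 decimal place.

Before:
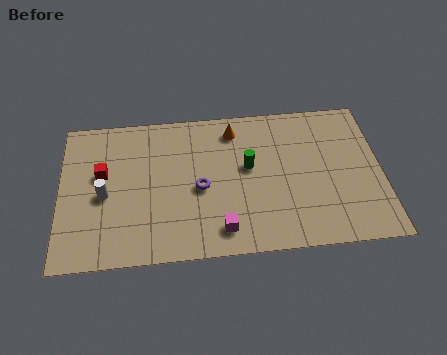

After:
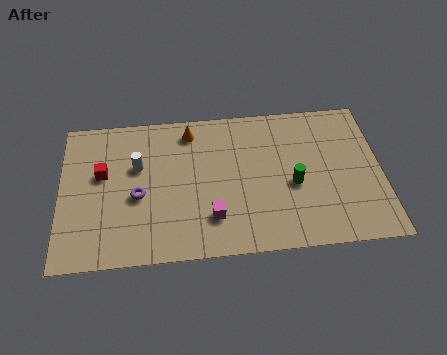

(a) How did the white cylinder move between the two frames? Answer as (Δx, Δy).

(1.5, 1.5)

The white cylinder was at about (2.0, 3.8) and moved to about (3.5, 5.3).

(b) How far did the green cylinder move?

2.3

The green cylinder moved from about (8.5, 4.8) to (10.5, 3.6), a distance of √(2.0² + 1.2²) ≈ 2.3.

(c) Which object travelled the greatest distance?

the purple torus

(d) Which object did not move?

the red cube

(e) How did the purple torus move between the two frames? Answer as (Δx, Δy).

(-2.8, -0.2)

From the two frames, the purple torus sits at roughly (6.3, 3.8) before and (3.5, 3.6) after.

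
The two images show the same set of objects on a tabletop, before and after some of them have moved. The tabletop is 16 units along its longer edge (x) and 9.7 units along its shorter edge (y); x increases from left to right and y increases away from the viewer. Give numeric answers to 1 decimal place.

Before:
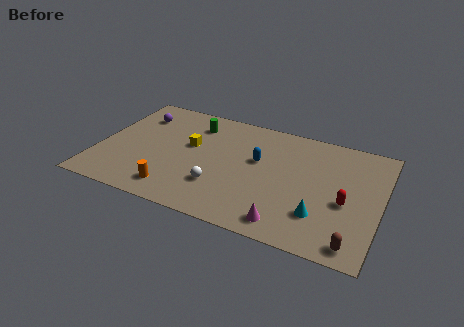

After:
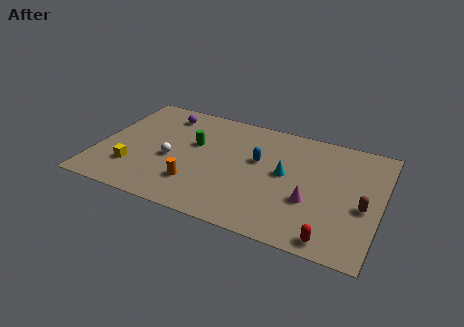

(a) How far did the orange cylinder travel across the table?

1.4

From (4.7, 1.6) to (5.8, 2.5), the orange cylinder covered √(1.1² + 0.9²) ≈ 1.4 units.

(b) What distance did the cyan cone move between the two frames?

3.4

The cyan cone moved from about (12.8, 2.6) to (10.6, 5.2), a distance of √(2.2² + 2.6²) ≈ 3.4.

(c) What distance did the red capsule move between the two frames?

3.1

The red capsule was near (14.1, 4.1) before and (13.6, 1.0) after, so it travelled √(0.5² + 3.1²) ≈ 3.1 units.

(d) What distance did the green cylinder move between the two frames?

1.8

From (5.1, 7.7) to (5.3, 5.9), the green cylinder covered √(0.2² + 1.8²) ≈ 1.8 units.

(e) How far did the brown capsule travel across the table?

3.0

The brown capsule moved from about (14.8, 1.1) to (15.1, 4.1), a distance of √(0.3² + 3.0²) ≈ 3.0.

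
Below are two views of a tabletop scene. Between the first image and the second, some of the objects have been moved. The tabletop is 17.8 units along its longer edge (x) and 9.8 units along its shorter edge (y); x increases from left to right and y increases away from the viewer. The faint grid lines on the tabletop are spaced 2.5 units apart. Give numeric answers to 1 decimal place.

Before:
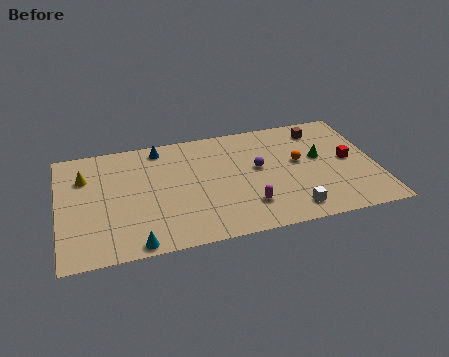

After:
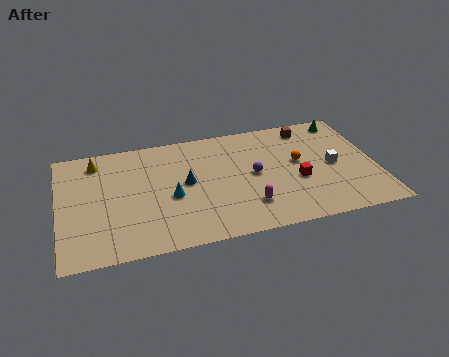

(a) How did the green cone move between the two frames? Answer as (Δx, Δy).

(1.7, 3.0)

The green cone started near (14.7, 5.6) and ended near (16.4, 8.6).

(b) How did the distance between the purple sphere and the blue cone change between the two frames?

-2.4

They were about 6.2 units apart before and 3.8 after — 2.4 units closer together.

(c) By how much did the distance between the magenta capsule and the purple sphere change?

-0.6

Before: roughly 3.2 units apart; after: 2.6. That's 0.6 units closer together.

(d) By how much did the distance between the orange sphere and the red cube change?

-1.2

Before: roughly 2.8 units apart; after: 1.6. That's 1.2 units closer together.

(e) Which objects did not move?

the magenta capsule and the orange sphere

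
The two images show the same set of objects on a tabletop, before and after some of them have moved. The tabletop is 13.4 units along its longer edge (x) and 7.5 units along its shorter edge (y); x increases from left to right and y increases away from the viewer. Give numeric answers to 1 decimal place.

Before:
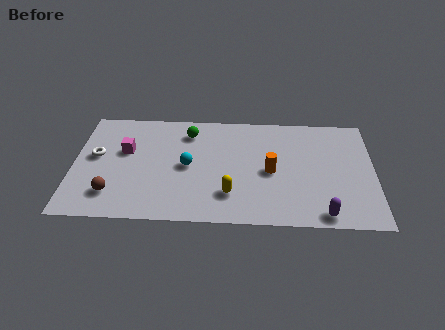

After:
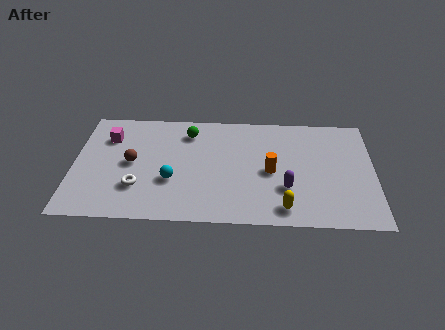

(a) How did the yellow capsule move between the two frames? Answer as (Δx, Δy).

(2.4, -0.8)

The yellow capsule was at about (7.0, 1.9) and moved to about (9.4, 1.1).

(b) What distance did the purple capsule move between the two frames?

2.3

The purple capsule was near (11.1, 0.8) before and (9.5, 2.4) after, so it travelled √(1.6² + 1.6²) ≈ 2.3 units.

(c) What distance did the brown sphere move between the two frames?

2.2

The brown sphere moved from about (1.8, 1.7) to (2.6, 3.8), a distance of √(0.8² + 2.1²) ≈ 2.2.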